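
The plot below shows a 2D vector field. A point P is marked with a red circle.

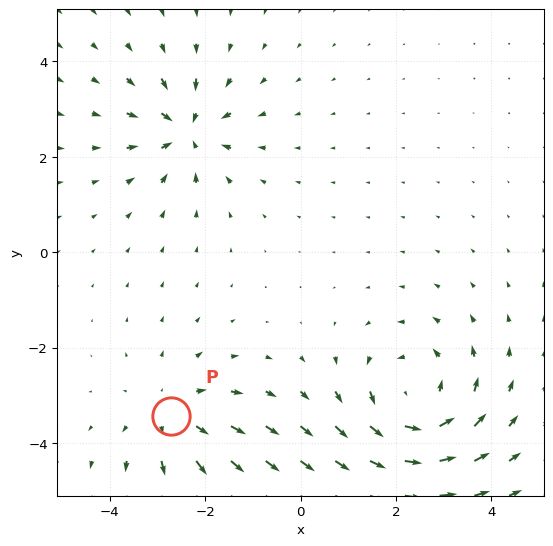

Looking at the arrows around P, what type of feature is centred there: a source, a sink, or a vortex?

At P (-2.7, -3.4) the arrows spread outward. Divergence about +3, curl ≈0 — positive divergence with near-zero curl is a source.

source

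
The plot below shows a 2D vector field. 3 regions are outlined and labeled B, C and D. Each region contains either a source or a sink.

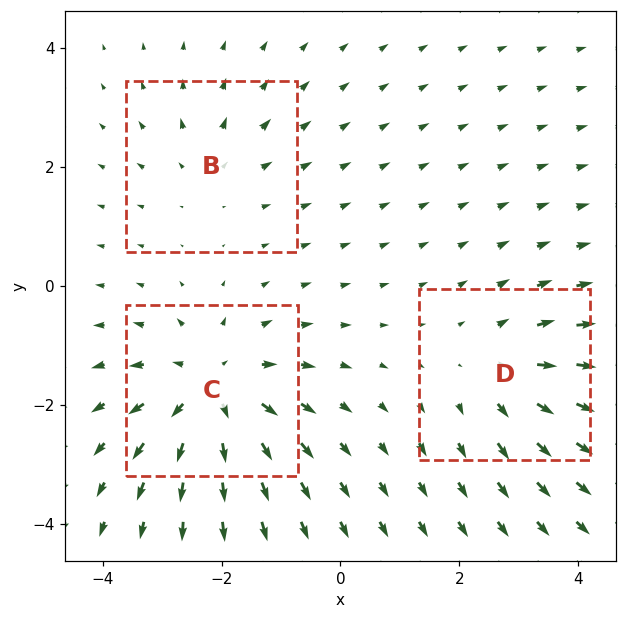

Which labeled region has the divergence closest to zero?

B

Divergence at each region's feature centre — B: about +2, C: about +5, D: about +3. Region B is closest to zero.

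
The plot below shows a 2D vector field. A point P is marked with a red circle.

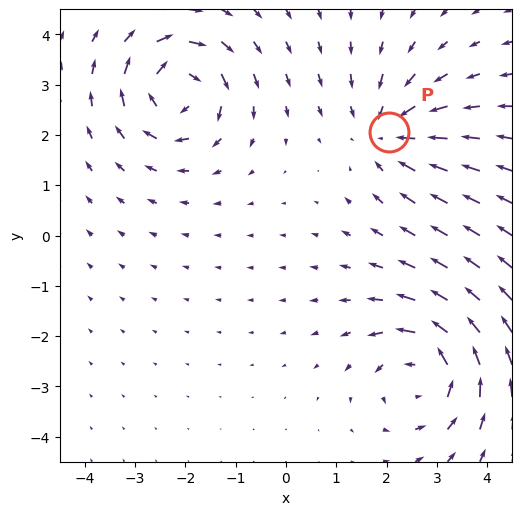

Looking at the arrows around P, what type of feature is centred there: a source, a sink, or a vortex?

At P (2.0, 2.1) the arrows converge inward. Divergence about -4, curl ≈0 — negative divergence with near-zero curl is a sink.

sink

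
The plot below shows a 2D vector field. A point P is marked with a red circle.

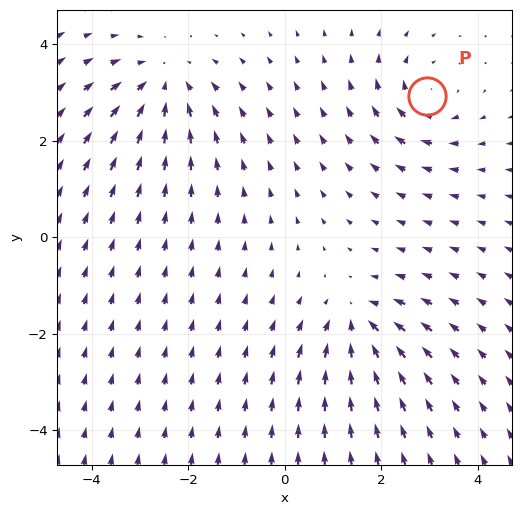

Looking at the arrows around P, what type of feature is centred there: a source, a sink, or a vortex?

At P (2.9, 2.9) the arrows circulate clockwise. Divergence ≈0, curl about -3 — near-zero divergence with nonzero curl is a vortex.

vortex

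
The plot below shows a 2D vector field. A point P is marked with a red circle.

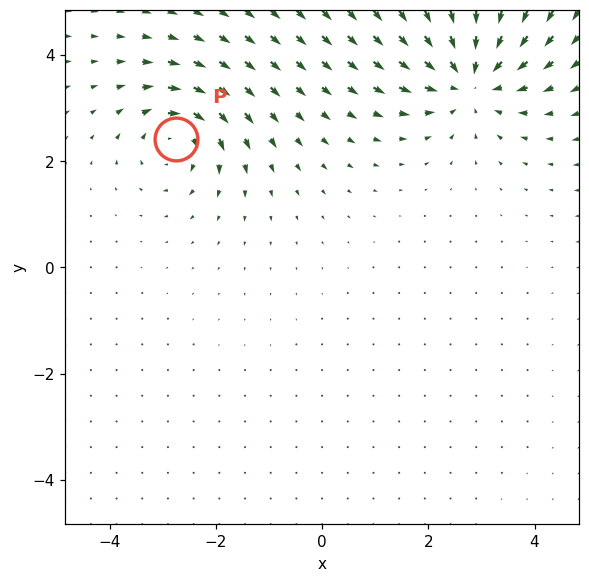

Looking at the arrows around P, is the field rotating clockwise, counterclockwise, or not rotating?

clockwise

Near P at (-2.7, 2.4) the arrows circulate clockwise. The curl (z-component) there is about -4; negative curl means clockwise rotation.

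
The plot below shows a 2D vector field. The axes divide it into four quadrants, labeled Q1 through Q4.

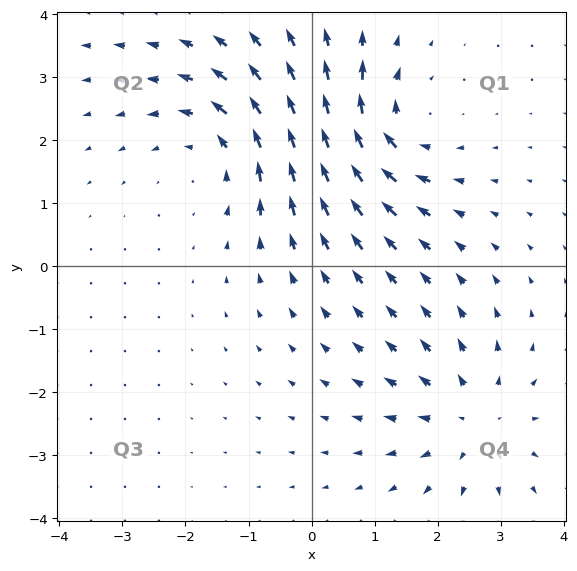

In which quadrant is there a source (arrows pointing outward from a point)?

Q4

The source sits at approximately (2.6, -2.4), which lies in quadrant Q4. The divergence there is about +4, positive as expected for a source.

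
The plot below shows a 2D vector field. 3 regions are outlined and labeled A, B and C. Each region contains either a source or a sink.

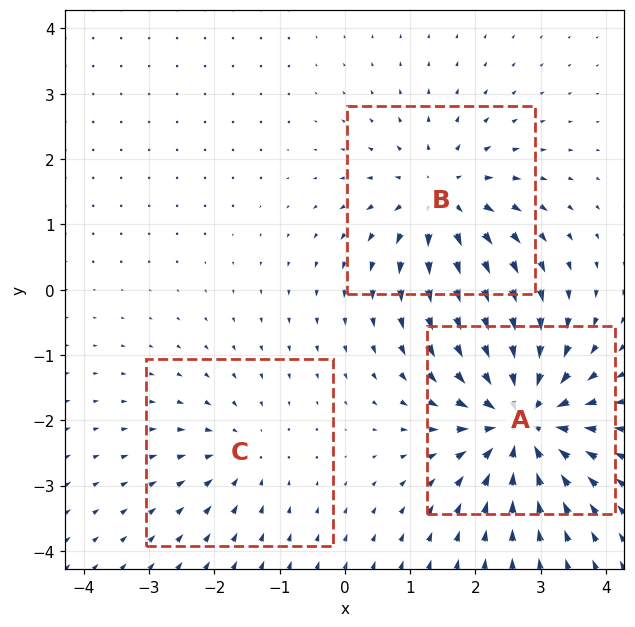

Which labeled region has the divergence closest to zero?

C

Divergence at each region's feature centre — A: about -6, B: about +4, C: about -2. Region C is closest to zero.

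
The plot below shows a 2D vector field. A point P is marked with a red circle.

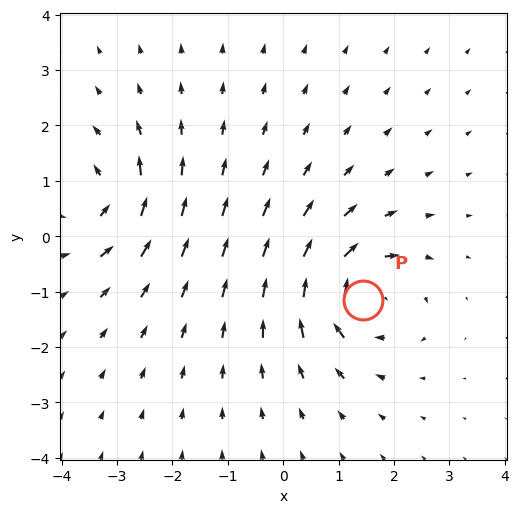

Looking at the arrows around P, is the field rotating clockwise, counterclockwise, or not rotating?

clockwise

Near P at (1.4, -1.1) the arrows circulate clockwise. The curl (z-component) there is about -7; negative curl means clockwise rotation.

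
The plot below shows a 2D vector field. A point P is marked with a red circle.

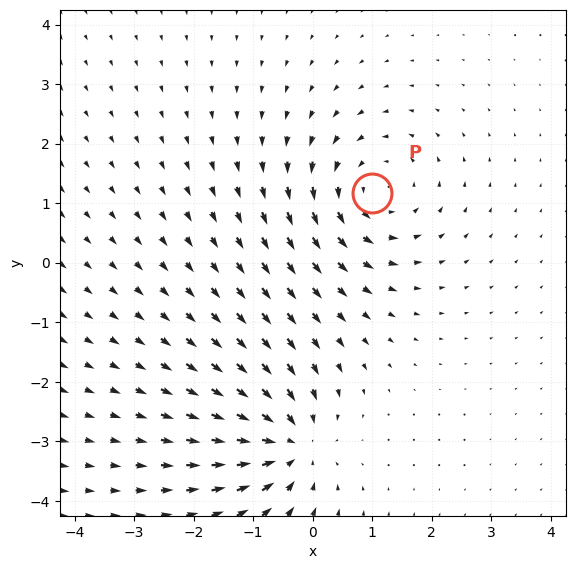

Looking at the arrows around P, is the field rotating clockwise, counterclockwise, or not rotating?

counterclockwise

Near P at (1.0, 1.2) the arrows circulate counterclockwise. The curl (z-component) there is about +3; positive curl means counterclockwise rotation.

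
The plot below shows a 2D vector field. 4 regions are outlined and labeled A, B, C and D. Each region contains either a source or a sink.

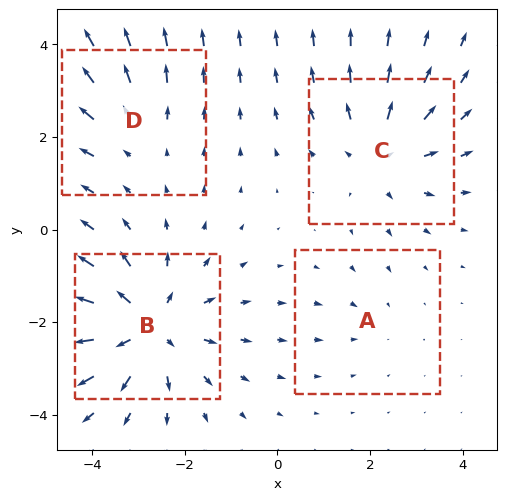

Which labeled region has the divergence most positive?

Divergence at each region's feature centre — A: about -2, B: about +6, C: about +4, D: about +3. Region B is most positive.

B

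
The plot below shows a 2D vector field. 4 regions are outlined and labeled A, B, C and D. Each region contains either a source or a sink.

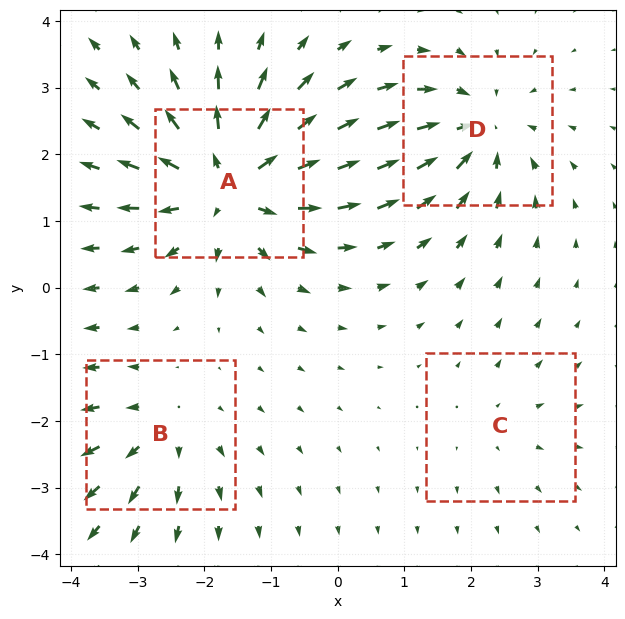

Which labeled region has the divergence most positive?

A

Divergence at each region's feature centre — A: about +8, B: about +4, C: about +2, D: about -5. Region A is most positive.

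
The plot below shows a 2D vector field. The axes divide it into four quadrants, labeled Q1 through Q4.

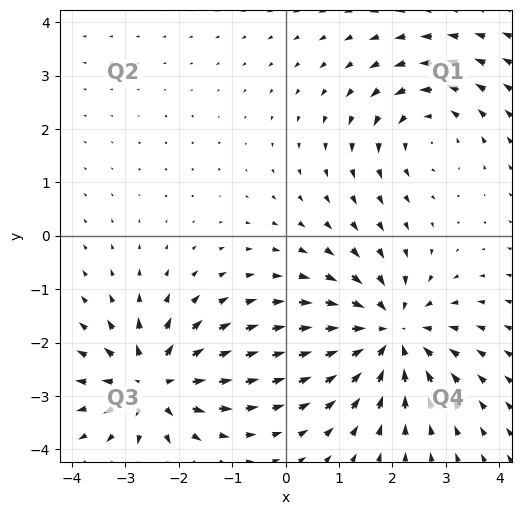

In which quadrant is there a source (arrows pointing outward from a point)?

Q3

The source sits at approximately (-2.5, -2.8), which lies in quadrant Q3. The divergence there is about +5, positive as expected for a source.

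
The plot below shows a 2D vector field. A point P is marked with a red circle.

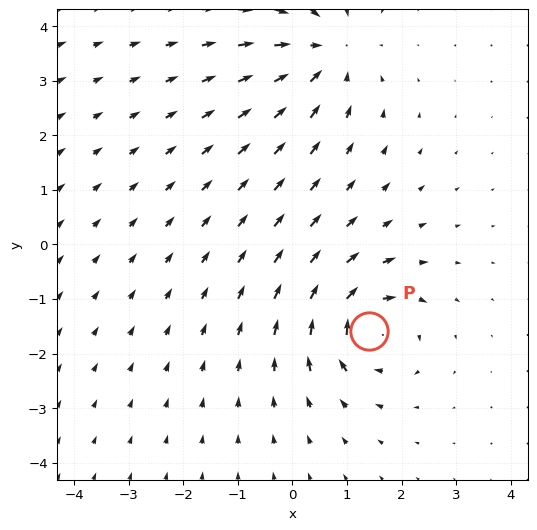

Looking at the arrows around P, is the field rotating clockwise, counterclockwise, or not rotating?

Near P at (1.4, -1.6) the arrows circulate clockwise. The curl (z-component) there is about -6; negative curl means clockwise rotation.

clockwise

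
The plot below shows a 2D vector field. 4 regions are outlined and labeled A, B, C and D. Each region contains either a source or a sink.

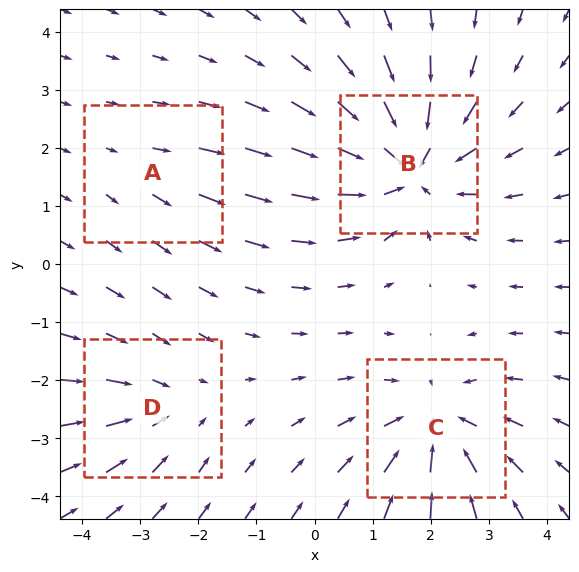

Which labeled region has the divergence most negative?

Divergence at each region's feature centre — A: about +2, B: about -7, C: about -5, D: about -3. Region B is most negative.

B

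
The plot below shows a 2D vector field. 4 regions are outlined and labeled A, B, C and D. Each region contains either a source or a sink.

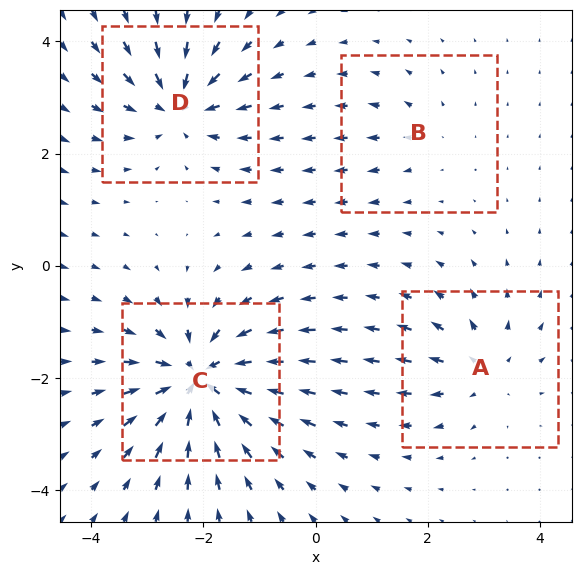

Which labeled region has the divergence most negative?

C

Divergence at each region's feature centre — A: about +4, B: about +2, C: about -8, D: about -6. Region C is most negative.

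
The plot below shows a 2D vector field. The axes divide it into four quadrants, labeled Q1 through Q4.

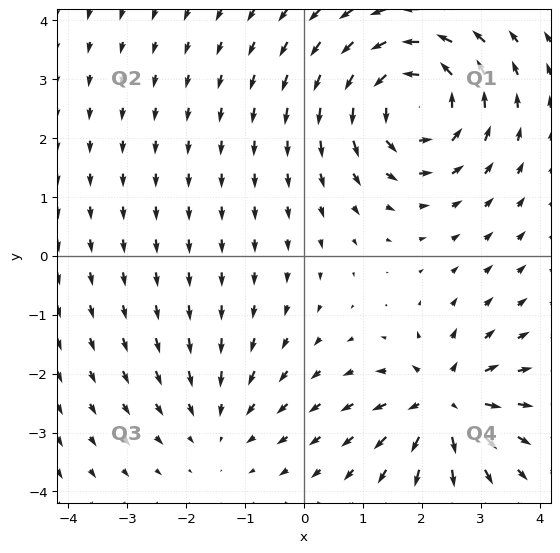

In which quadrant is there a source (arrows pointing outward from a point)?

Q4

The source sits at approximately (2.4, -2.5), which lies in quadrant Q4. The divergence there is about +5, positive as expected for a source.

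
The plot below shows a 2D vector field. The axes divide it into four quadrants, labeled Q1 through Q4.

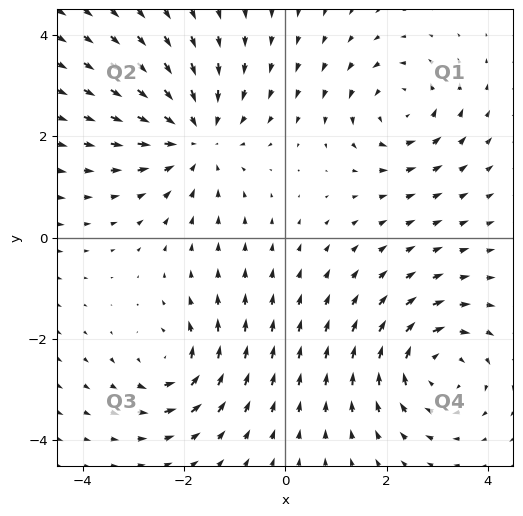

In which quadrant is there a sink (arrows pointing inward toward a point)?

The sink sits at approximately (-1.8, 2.0), which lies in quadrant Q2. The divergence there is about -4, negative as expected for a sink.

Q2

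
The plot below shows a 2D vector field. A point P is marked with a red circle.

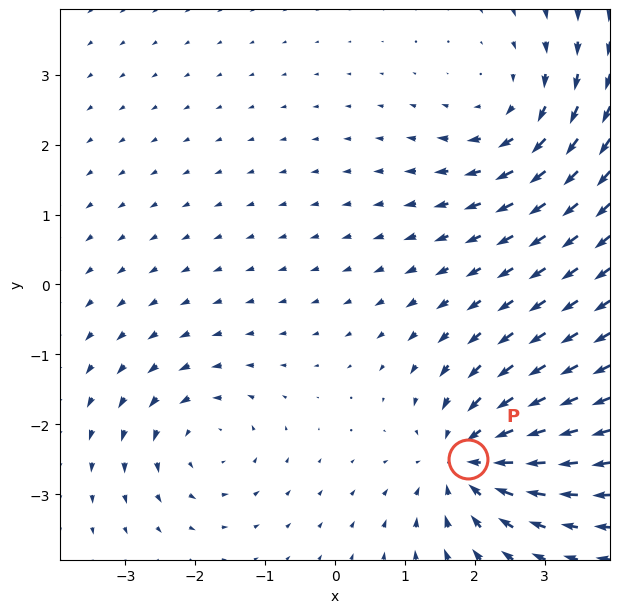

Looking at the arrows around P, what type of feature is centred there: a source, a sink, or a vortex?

At P (1.9, -2.5) the arrows converge inward. Divergence about -6, curl ≈0 — negative divergence with near-zero curl is a sink.

sink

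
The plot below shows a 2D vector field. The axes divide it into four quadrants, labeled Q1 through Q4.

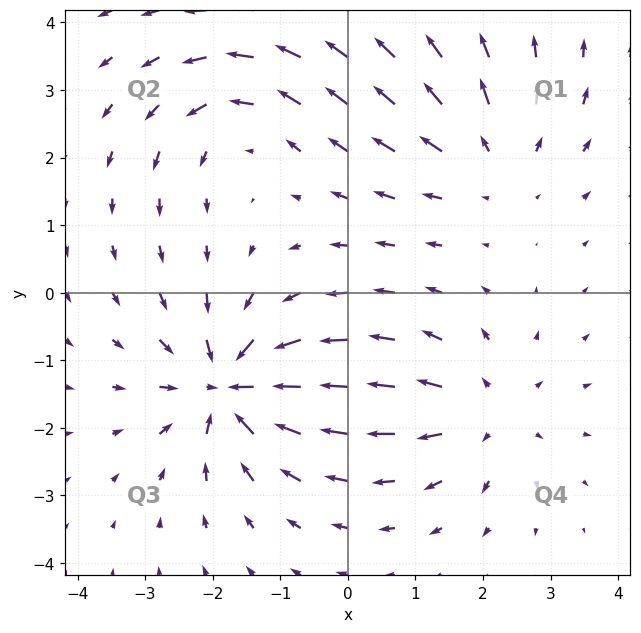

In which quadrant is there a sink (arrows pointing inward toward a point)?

Q3

The sink sits at approximately (-1.7, -1.4), which lies in quadrant Q3. The divergence there is about -6, negative as expected for a sink.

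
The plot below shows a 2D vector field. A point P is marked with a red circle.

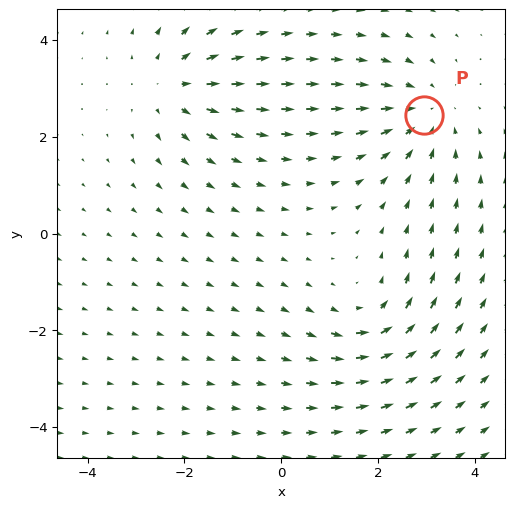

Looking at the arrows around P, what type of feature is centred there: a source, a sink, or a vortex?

At P (3.0, 2.5) the arrows converge inward. Divergence about -2, curl ≈0 — negative divergence with near-zero curl is a sink.

sink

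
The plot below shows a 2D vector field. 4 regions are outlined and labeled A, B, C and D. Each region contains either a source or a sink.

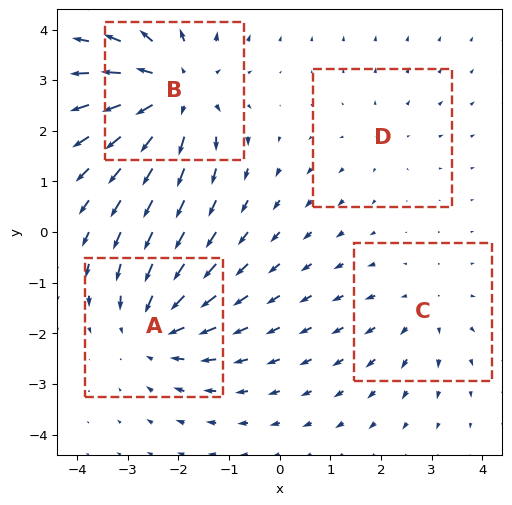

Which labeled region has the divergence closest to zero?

Divergence at each region's feature centre — A: about -4, B: about +6, C: about +3, D: about +2. Region D is closest to zero.

D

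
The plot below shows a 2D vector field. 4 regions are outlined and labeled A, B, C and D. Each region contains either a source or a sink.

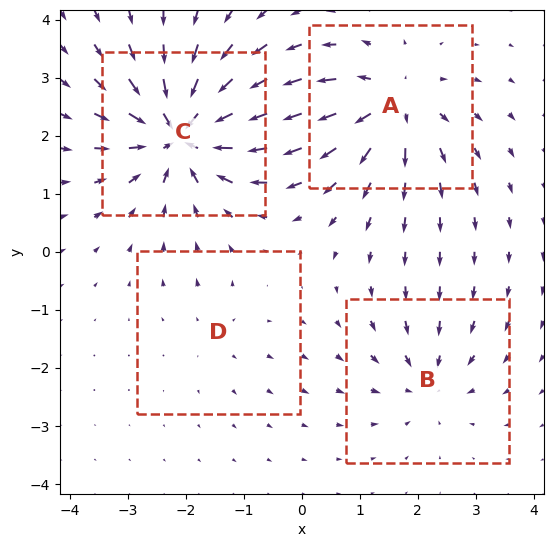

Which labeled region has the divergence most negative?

Divergence at each region's feature centre — A: about +6, B: about -4, C: about -8, D: about +2. Region C is most negative.

C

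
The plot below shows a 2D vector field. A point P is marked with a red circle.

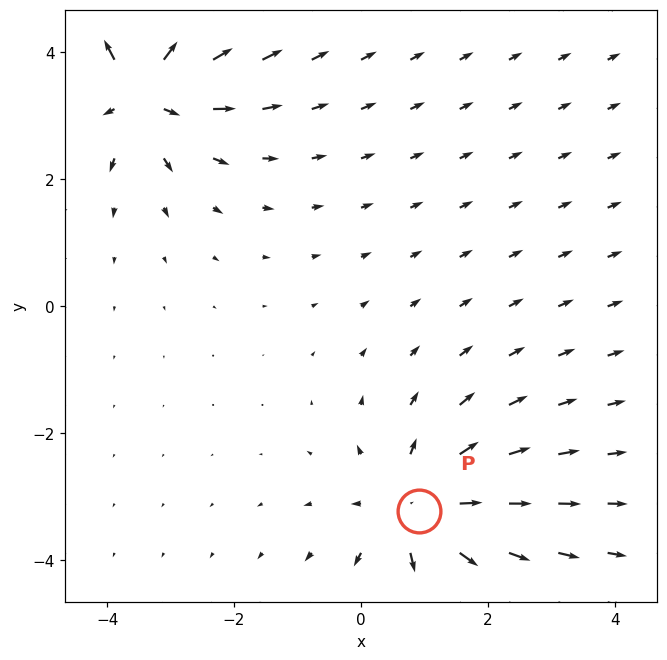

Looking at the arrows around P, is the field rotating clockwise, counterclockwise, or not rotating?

Near P at (0.9, -3.2) the arrows show no circulation. The curl there is ≈0.

not rotating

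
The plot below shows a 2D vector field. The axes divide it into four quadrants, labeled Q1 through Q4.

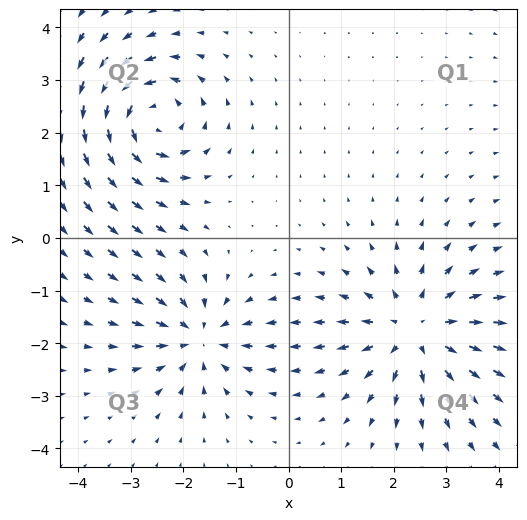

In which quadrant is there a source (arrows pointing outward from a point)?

The source sits at approximately (2.4, -1.8), which lies in quadrant Q4. The divergence there is about +4, positive as expected for a source.

Q4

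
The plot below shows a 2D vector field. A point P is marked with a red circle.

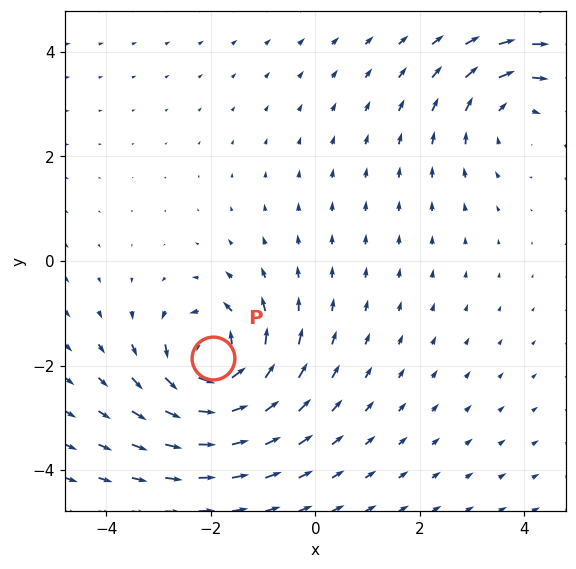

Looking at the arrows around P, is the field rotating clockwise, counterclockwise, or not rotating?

Near P at (-2.0, -1.9) the arrows circulate counterclockwise. The curl (z-component) there is about +5; positive curl means counterclockwise rotation.

counterclockwise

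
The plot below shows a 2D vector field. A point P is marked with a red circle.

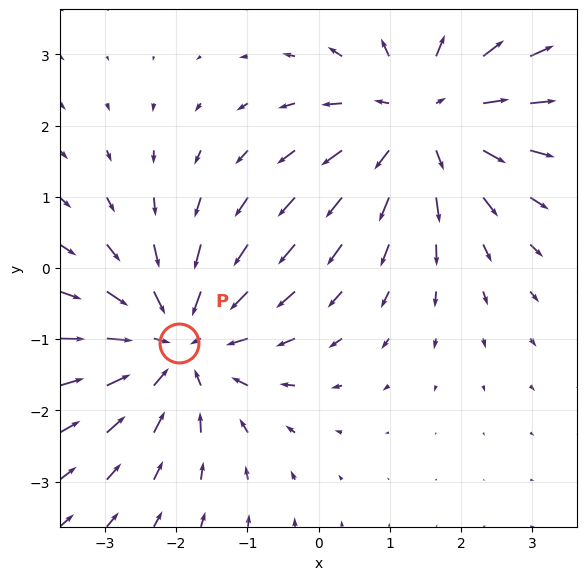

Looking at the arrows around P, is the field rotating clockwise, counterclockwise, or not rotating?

not rotating

Near P at (-2.0, -1.1) the arrows show no circulation. The curl there is ≈0.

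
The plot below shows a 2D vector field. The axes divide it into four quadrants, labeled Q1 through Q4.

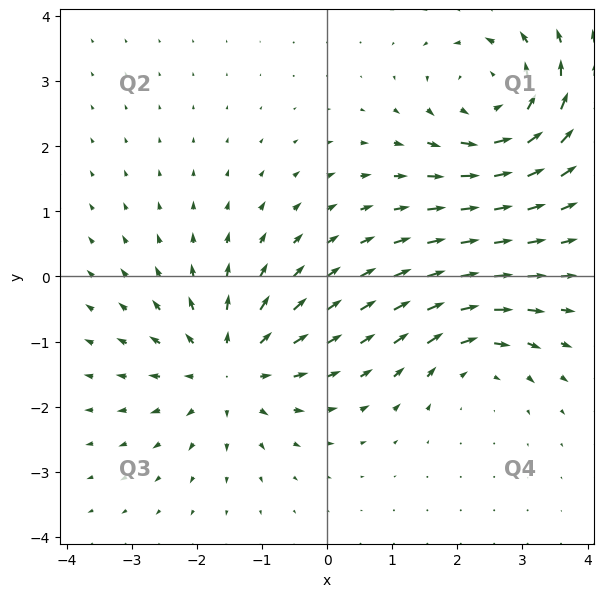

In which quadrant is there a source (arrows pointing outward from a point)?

Q3

The source sits at approximately (-1.5, -1.4), which lies in quadrant Q3. The divergence there is about +5, positive as expected for a source.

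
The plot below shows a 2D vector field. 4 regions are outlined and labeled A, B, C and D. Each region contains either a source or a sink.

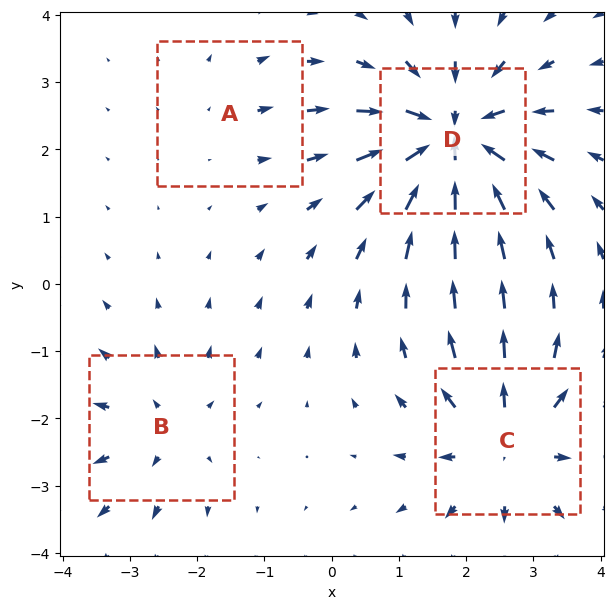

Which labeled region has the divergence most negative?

D

Divergence at each region's feature centre — A: about +2, B: about +4, C: about +6, D: about -8. Region D is most negative.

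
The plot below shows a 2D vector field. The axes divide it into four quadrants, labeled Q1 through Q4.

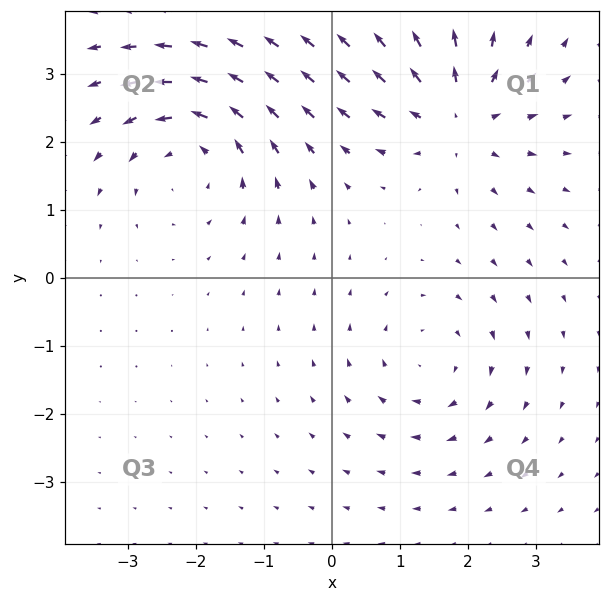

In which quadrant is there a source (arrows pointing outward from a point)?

The source sits at approximately (1.8, 2.4), which lies in quadrant Q1. The divergence there is about +5, positive as expected for a source.

Q1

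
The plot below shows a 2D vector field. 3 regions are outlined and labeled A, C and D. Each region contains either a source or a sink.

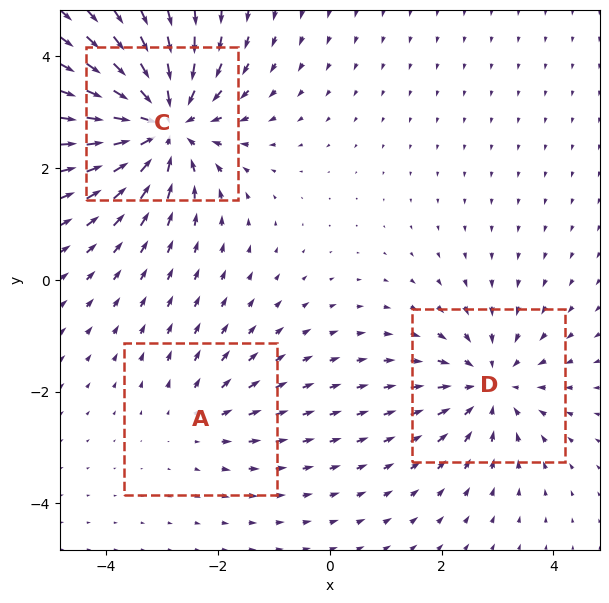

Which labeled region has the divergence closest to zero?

A

Divergence at each region's feature centre — A: about +2, C: about -5, D: about -3. Region A is closest to zero.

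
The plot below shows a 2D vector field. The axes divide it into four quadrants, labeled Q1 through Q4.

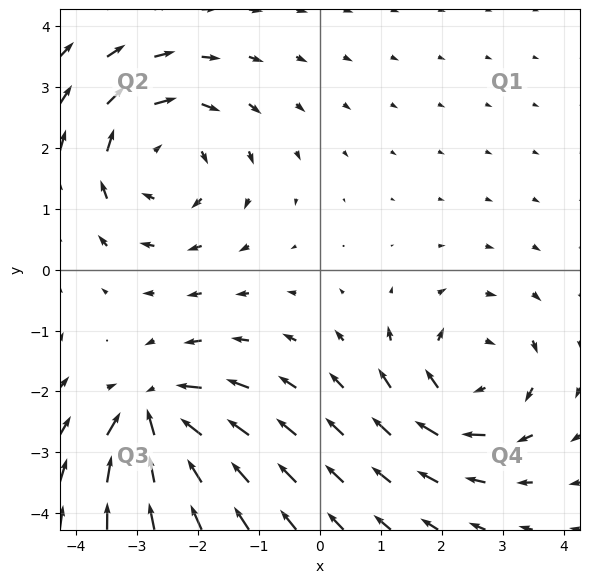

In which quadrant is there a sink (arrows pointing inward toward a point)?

The sink sits at approximately (-2.7, -2.4), which lies in quadrant Q3. The divergence there is about -6, negative as expected for a sink.

Q3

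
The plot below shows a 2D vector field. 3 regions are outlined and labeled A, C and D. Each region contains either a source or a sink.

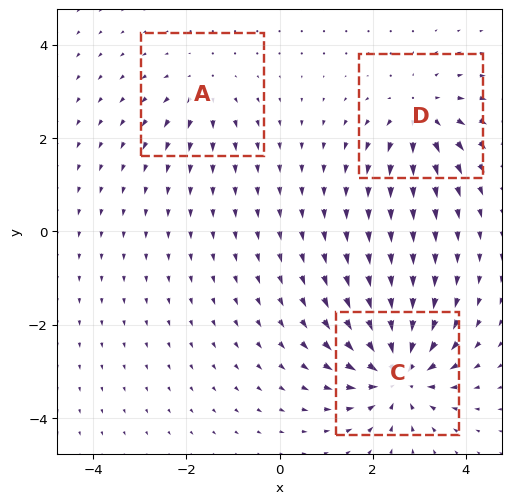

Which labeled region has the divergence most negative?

Divergence at each region's feature centre — A: about +2, C: about -5, D: about +4. Region C is most negative.

C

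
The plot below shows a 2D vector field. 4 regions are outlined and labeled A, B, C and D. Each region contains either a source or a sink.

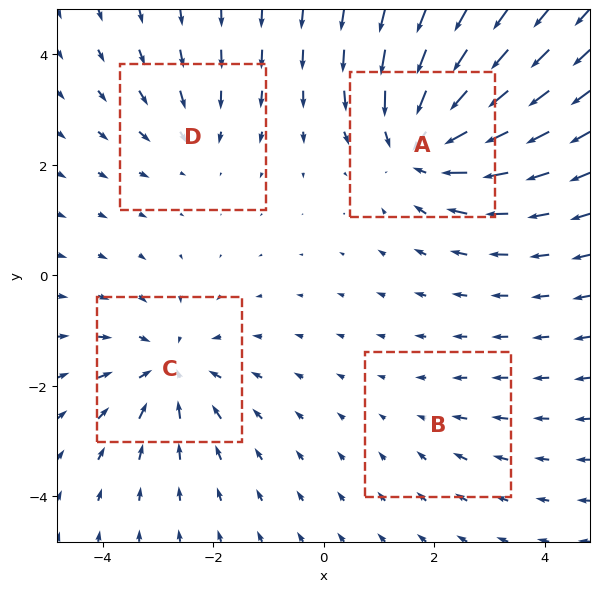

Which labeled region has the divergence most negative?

A

Divergence at each region's feature centre — A: about -7, B: about -2, C: about -5, D: about -3. Region A is most negative.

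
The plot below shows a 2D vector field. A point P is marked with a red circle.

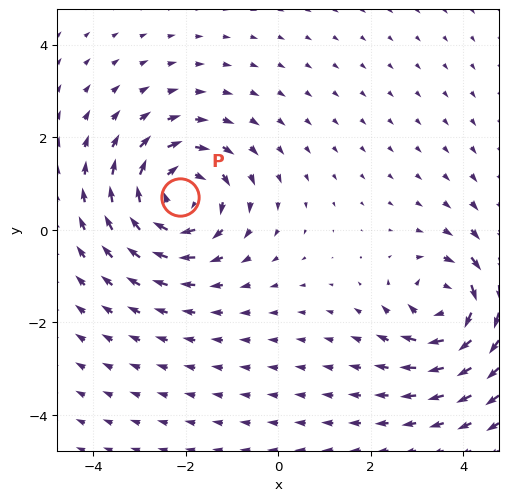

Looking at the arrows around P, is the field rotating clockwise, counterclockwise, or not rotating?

Near P at (-2.1, 0.7) the arrows circulate clockwise. The curl (z-component) there is about -5; negative curl means clockwise rotation.

clockwise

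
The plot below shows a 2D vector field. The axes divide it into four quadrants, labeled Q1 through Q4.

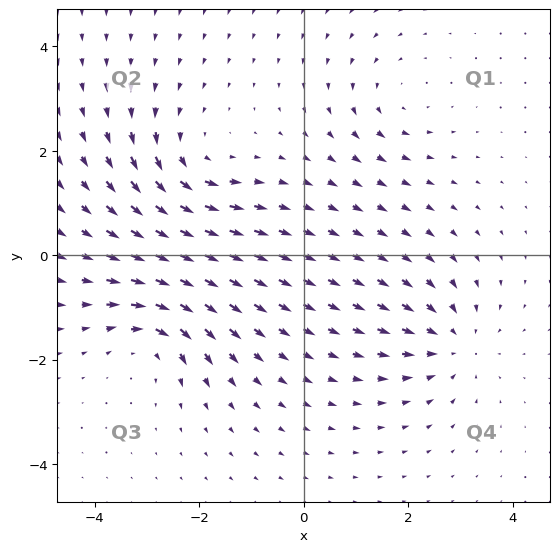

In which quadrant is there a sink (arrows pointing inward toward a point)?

The sink sits at approximately (2.8, -1.7), which lies in quadrant Q4. The divergence there is about -4, negative as expected for a sink.

Q4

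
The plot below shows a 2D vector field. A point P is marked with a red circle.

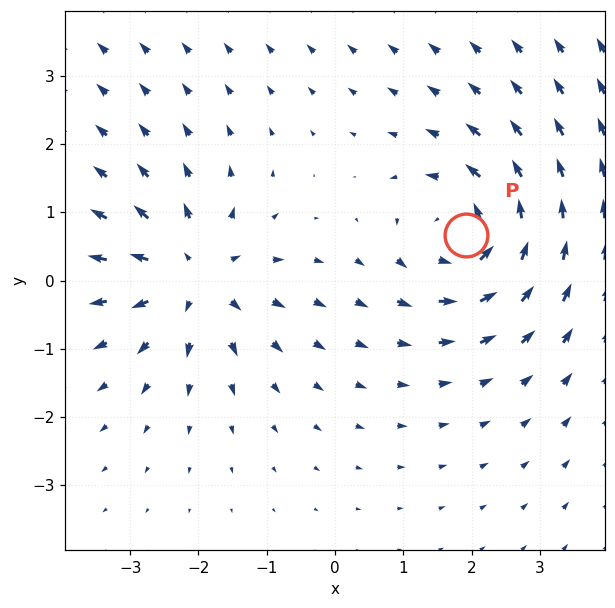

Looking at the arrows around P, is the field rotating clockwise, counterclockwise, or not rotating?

counterclockwise

Near P at (1.9, 0.7) the arrows circulate counterclockwise. The curl (z-component) there is about +5; positive curl means counterclockwise rotation.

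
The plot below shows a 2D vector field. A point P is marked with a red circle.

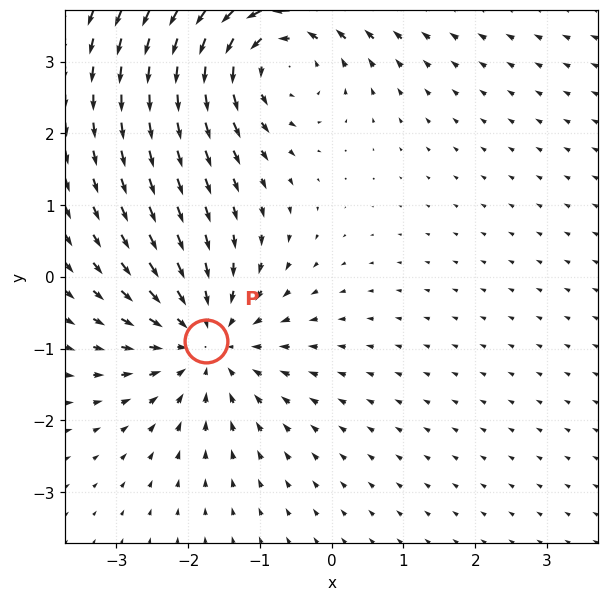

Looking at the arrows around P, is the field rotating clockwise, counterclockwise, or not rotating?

Near P at (-1.7, -0.9) the arrows show no circulation. The curl there is ≈0.

not rotating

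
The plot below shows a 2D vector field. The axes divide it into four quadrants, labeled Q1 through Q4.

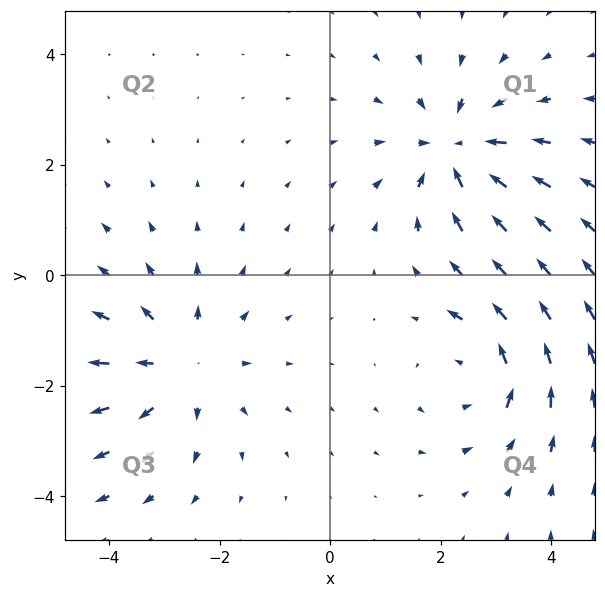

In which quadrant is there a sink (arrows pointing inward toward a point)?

Q1

The sink sits at approximately (2.3, 2.3), which lies in quadrant Q1. The divergence there is about -4, negative as expected for a sink.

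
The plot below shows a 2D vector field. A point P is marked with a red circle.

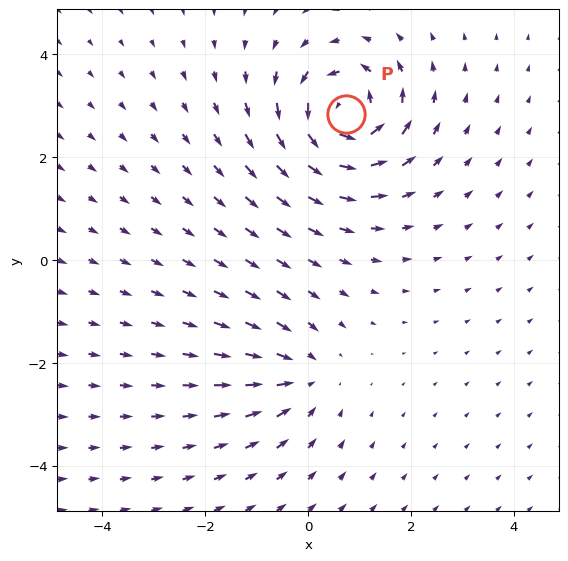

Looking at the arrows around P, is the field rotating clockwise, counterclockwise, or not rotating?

Near P at (0.7, 2.8) the arrows circulate counterclockwise. The curl (z-component) there is about +6; positive curl means counterclockwise rotation.

counterclockwise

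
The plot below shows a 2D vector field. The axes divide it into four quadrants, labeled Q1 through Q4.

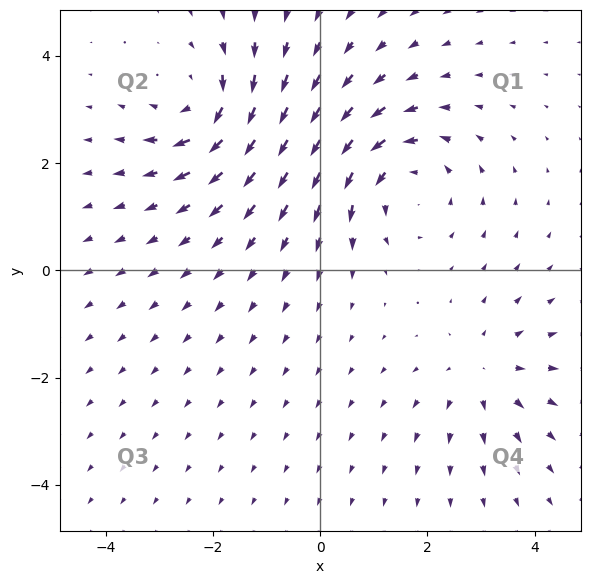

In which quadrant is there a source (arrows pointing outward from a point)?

The source sits at approximately (3.1, -1.9), which lies in quadrant Q4. The divergence there is about +3, positive as expected for a source.

Q4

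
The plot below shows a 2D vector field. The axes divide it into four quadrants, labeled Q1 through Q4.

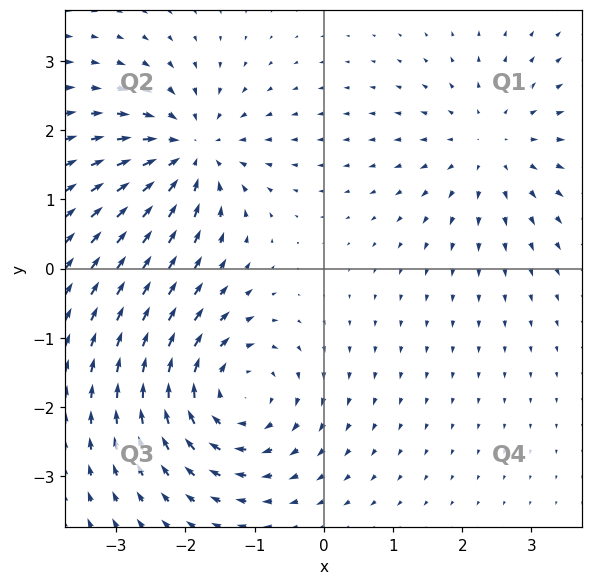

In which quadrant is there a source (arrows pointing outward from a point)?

The source sits at approximately (2.4, 1.8), which lies in quadrant Q1. The divergence there is about +3, positive as expected for a source.

Q1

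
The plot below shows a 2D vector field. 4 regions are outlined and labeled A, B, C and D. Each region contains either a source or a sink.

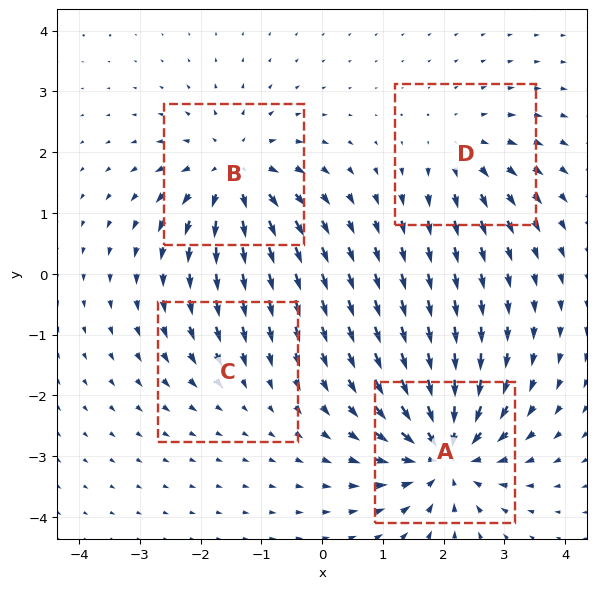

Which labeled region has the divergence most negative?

Divergence at each region's feature centre — A: about -8, B: about +6, C: about -2, D: about +4. Region A is most negative.

A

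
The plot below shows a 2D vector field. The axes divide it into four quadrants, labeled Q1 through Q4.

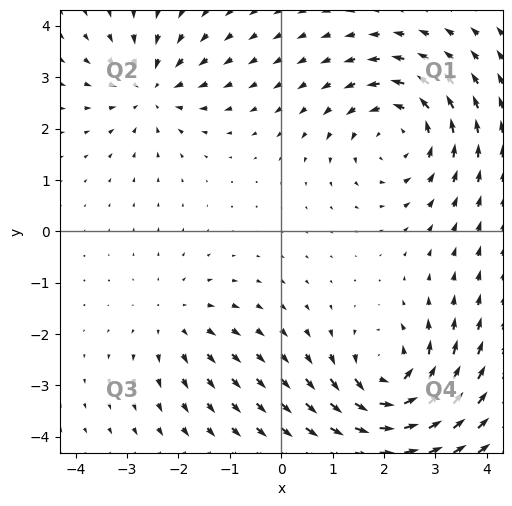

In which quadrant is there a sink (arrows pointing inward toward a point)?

Q2

The sink sits at approximately (-2.5, 2.8), which lies in quadrant Q2. The divergence there is about -4, negative as expected for a sink.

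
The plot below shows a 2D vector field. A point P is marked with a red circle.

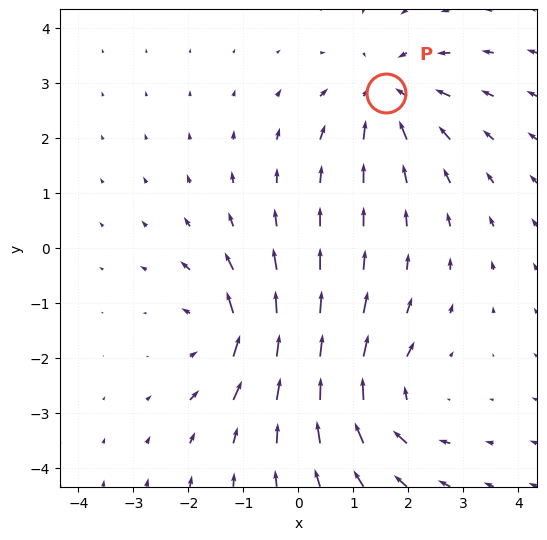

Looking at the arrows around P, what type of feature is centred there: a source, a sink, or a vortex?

At P (1.6, 2.8) the arrows converge inward. Divergence about -3, curl ≈0 — negative divergence with near-zero curl is a sink.

sink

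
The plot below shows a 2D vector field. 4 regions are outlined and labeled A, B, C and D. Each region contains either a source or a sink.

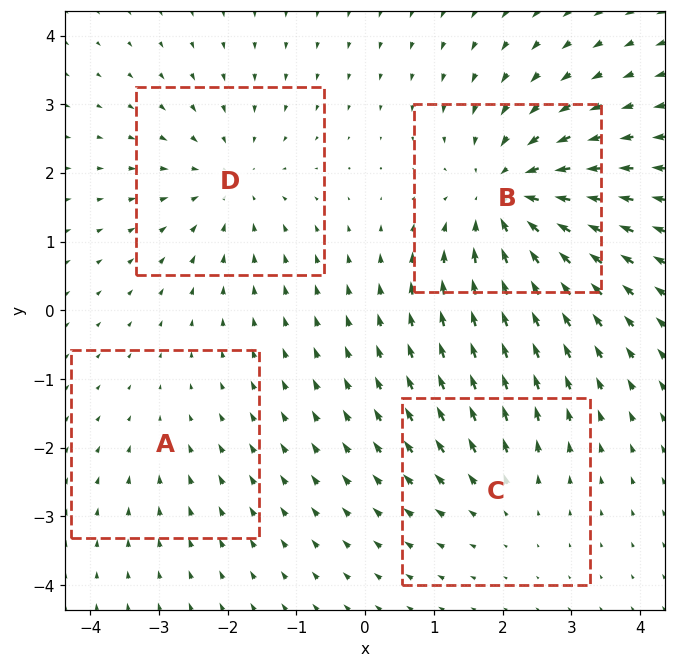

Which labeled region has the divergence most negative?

Divergence at each region's feature centre — A: about -2, B: about -6, C: about +3, D: about -4. Region B is most negative.

B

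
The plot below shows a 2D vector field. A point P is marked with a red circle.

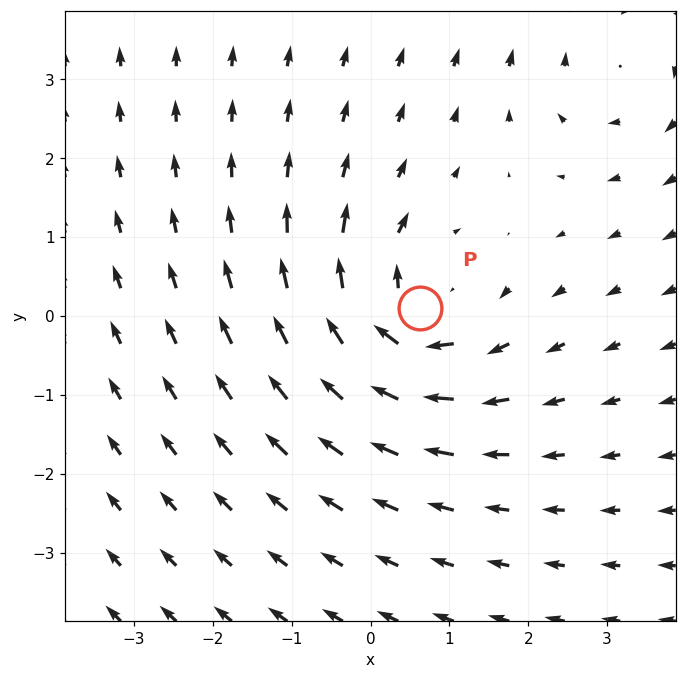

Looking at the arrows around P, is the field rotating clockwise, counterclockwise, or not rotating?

Near P at (0.6, 0.1) the arrows circulate clockwise. The curl (z-component) there is about -5; negative curl means clockwise rotation.

clockwise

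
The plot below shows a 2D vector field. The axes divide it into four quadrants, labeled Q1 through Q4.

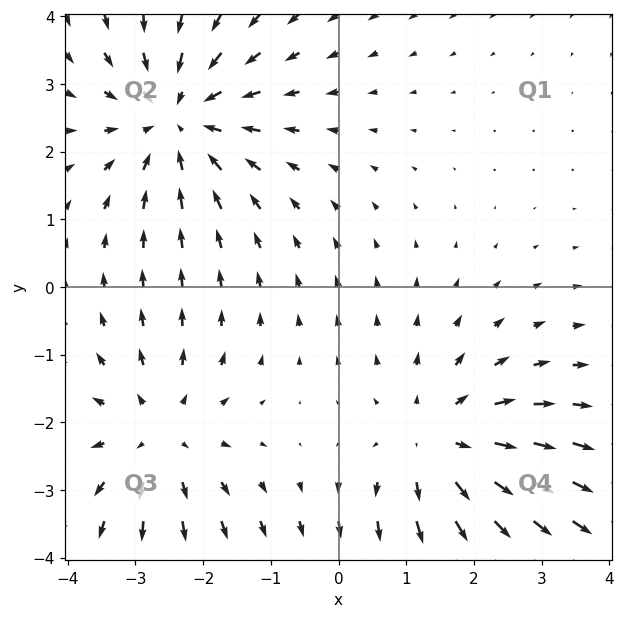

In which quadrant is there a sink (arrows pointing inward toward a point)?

The sink sits at approximately (-2.4, 2.5), which lies in quadrant Q2. The divergence there is about -3, negative as expected for a sink.

Q2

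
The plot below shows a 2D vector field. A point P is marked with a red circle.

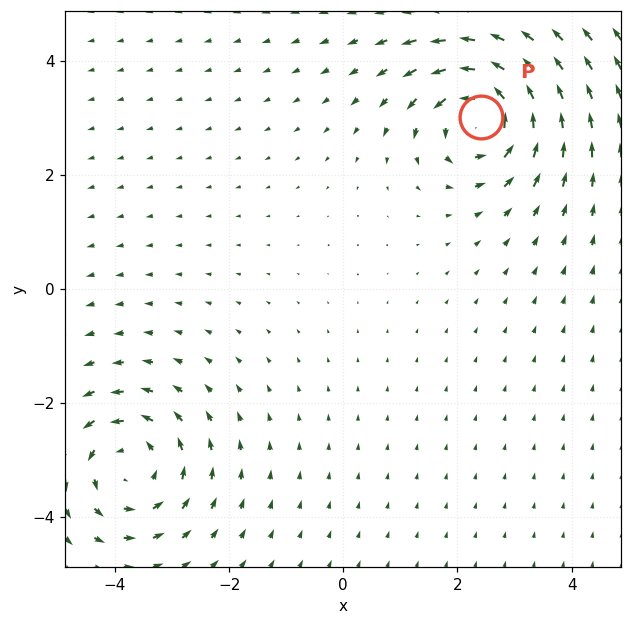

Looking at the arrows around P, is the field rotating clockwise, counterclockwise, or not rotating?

Near P at (2.4, 3.0) the arrows circulate counterclockwise. The curl (z-component) there is about +6; positive curl means counterclockwise rotation.

counterclockwise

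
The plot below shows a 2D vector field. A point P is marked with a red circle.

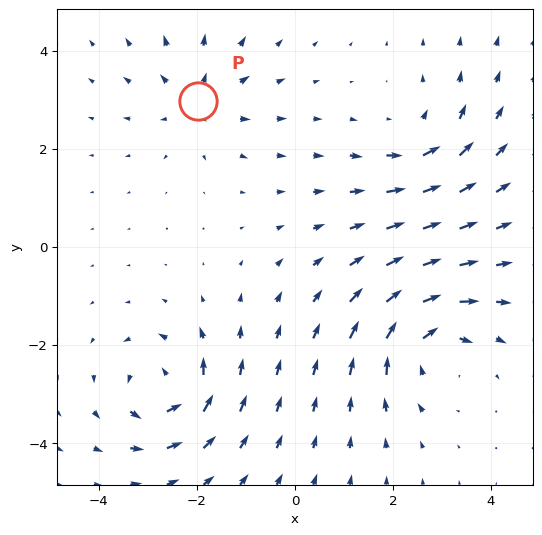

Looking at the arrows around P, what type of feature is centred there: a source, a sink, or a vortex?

source

At P (-2.0, 3.0) the arrows spread outward. Divergence about +3, curl ≈0 — positive divergence with near-zero curl is a source.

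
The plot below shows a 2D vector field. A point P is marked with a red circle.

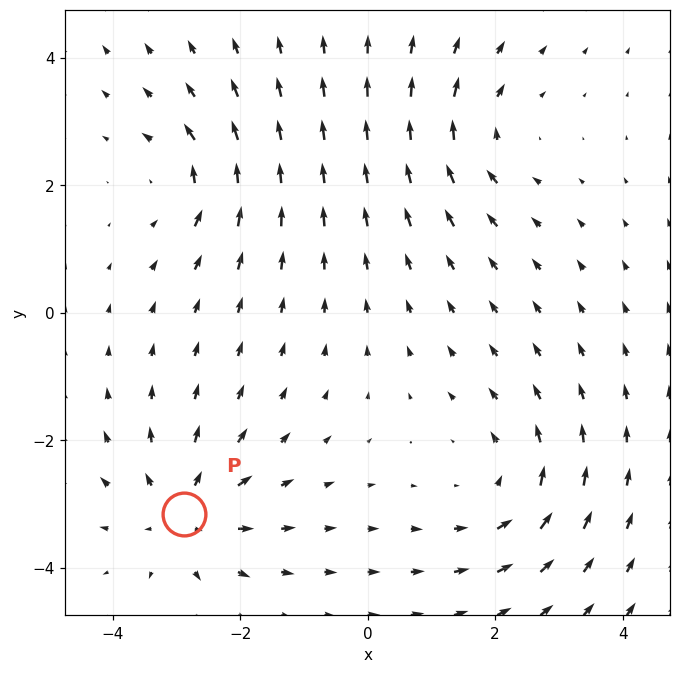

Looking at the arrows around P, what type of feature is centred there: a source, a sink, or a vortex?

source

At P (-2.9, -3.2) the arrows spread outward. Divergence about +5, curl ≈0 — positive divergence with near-zero curl is a source.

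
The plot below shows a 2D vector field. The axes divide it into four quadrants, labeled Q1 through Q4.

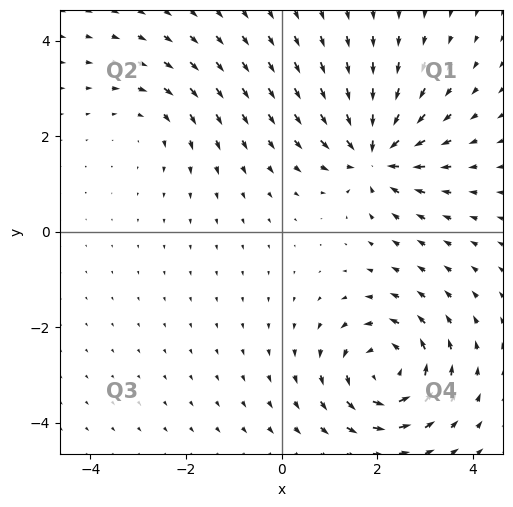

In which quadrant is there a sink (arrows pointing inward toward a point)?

Q1

The sink sits at approximately (1.9, 1.6), which lies in quadrant Q1. The divergence there is about -5, negative as expected for a sink.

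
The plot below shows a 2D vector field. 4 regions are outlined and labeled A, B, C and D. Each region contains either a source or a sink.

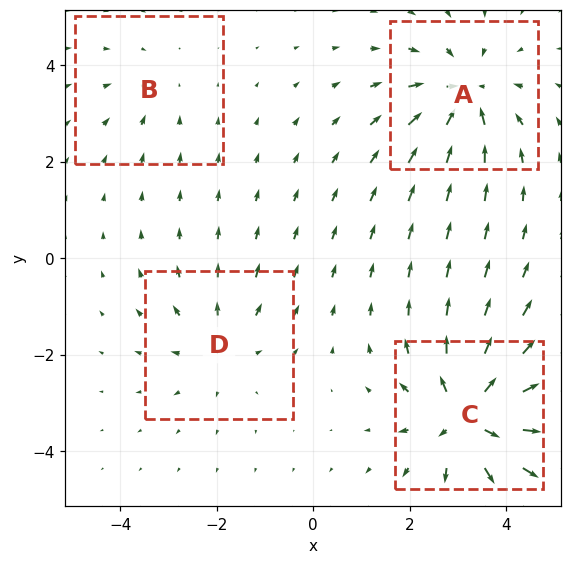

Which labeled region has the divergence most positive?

Divergence at each region's feature centre — A: about -5, B: about -2, C: about +7, D: about +3. Region C is most positive.

C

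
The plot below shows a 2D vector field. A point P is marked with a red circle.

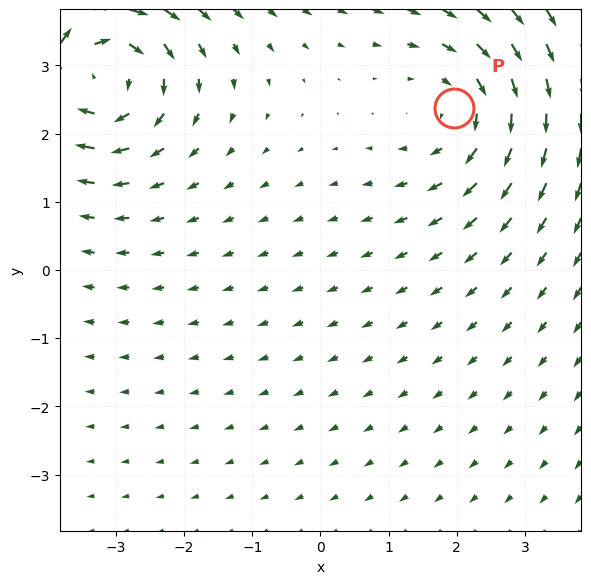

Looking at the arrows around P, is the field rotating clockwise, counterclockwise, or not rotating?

Near P at (2.0, 2.4) the arrows circulate clockwise. The curl (z-component) there is about -3; negative curl means clockwise rotation.

clockwise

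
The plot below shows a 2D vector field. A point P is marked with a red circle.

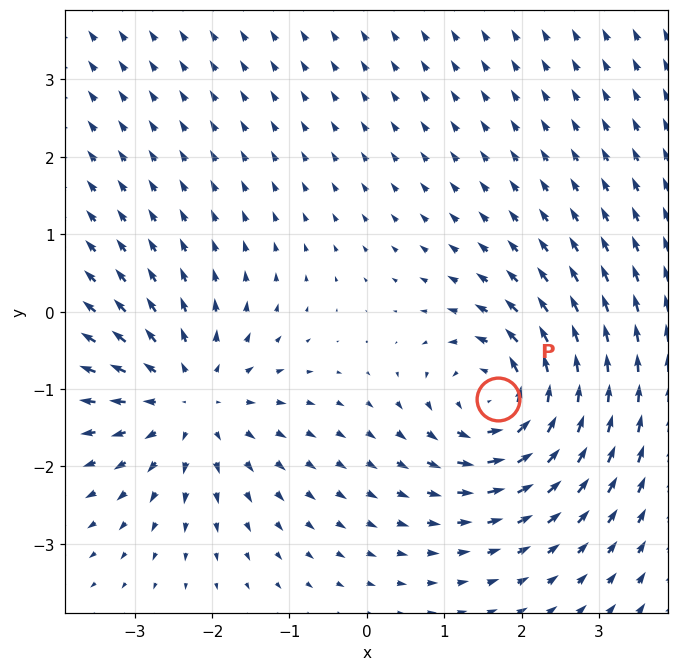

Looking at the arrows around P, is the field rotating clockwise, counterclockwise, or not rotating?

counterclockwise

Near P at (1.7, -1.1) the arrows circulate counterclockwise. The curl (z-component) there is about +5; positive curl means counterclockwise rotation.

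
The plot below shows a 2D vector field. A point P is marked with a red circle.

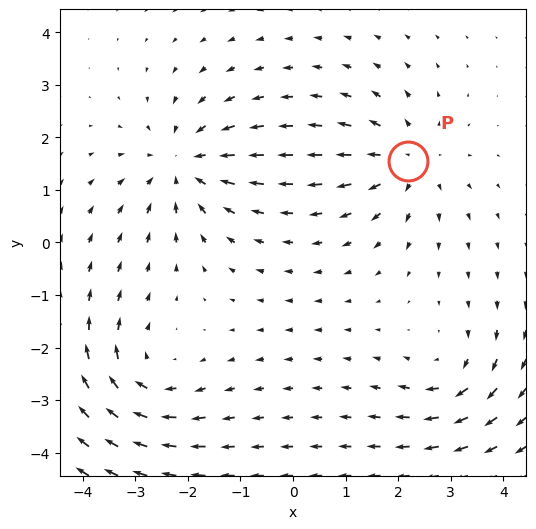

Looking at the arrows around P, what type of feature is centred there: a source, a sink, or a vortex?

At P (2.2, 1.6) the arrows spread outward. Divergence about +4, curl ≈0 — positive divergence with near-zero curl is a source.

source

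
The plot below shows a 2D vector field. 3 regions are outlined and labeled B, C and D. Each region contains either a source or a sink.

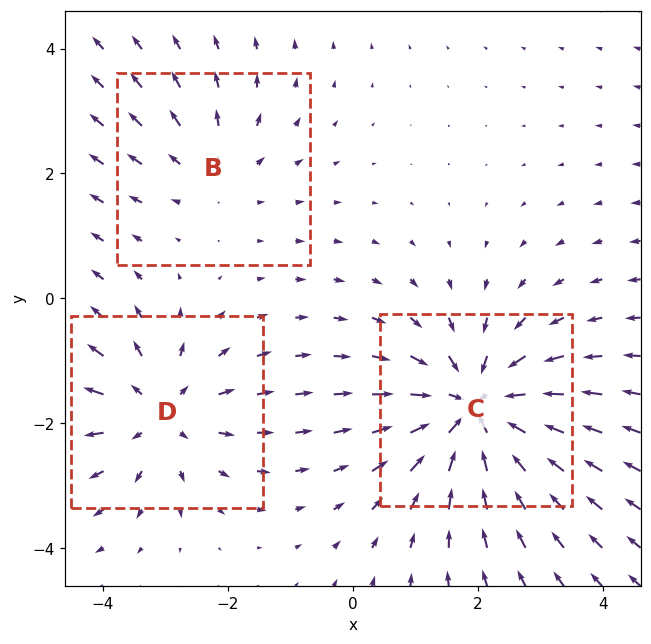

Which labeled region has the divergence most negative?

C

Divergence at each region's feature centre — B: about +2, C: about -5, D: about +3. Region C is most negative.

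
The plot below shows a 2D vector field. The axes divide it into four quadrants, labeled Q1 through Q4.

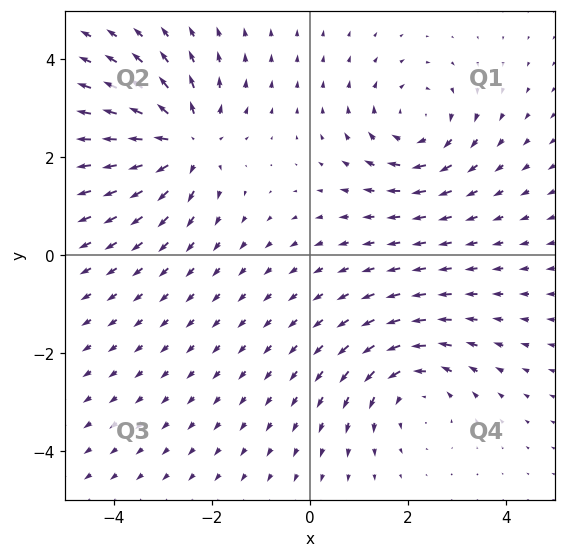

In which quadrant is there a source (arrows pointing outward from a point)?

The source sits at approximately (-2.5, 2.3), which lies in quadrant Q2. The divergence there is about +4, positive as expected for a source.

Q2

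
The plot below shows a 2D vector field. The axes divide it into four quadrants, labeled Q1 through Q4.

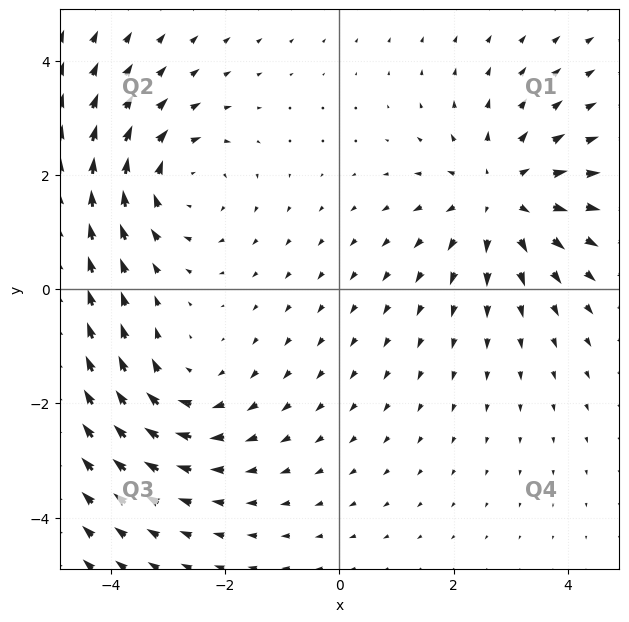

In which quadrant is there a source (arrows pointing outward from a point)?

The source sits at approximately (2.8, 1.6), which lies in quadrant Q1. The divergence there is about +4, positive as expected for a source.

Q1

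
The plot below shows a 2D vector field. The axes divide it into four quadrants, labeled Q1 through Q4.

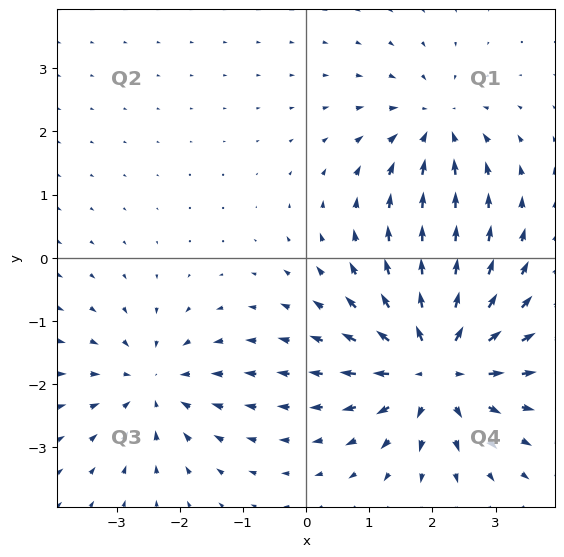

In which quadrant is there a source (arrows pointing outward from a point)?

Q4

The source sits at approximately (2.1, -1.7), which lies in quadrant Q4. The divergence there is about +5, positive as expected for a source.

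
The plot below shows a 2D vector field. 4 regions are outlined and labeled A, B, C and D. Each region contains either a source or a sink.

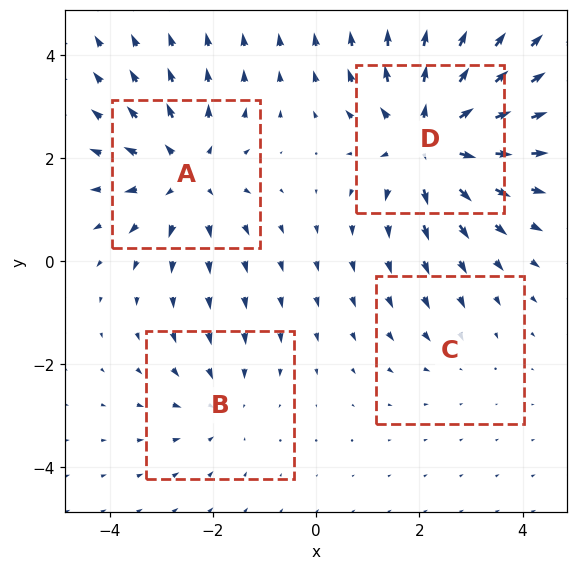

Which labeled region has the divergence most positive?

D

Divergence at each region's feature centre — A: about +5, B: about -3, C: about -2, D: about +6. Region D is most positive.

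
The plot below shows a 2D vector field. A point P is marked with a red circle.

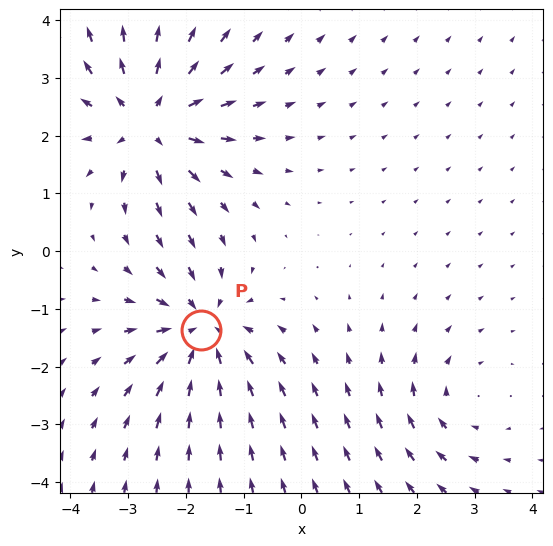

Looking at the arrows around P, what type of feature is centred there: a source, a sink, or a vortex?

At P (-1.7, -1.4) the arrows converge inward. Divergence about -5, curl ≈0 — negative divergence with near-zero curl is a sink.

sink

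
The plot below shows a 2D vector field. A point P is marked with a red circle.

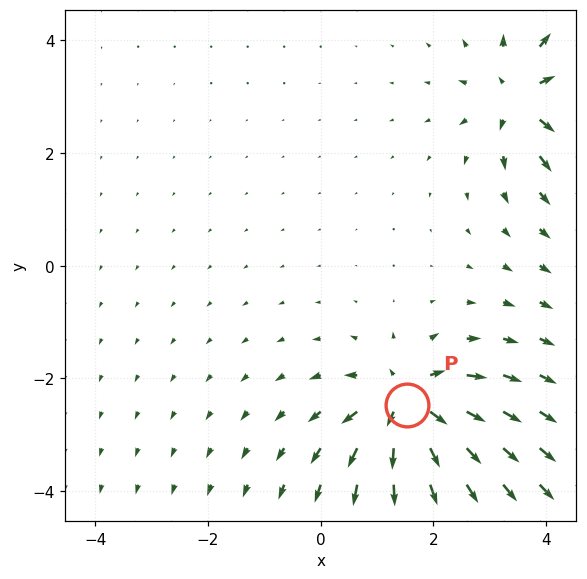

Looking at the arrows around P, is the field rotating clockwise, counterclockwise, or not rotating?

Near P at (1.5, -2.5) the arrows show no circulation. The curl there is ≈0.

not rotating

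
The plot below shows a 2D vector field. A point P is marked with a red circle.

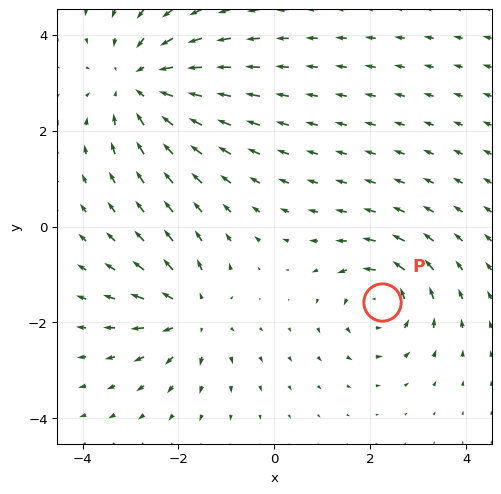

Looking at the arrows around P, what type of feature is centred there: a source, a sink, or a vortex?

At P (2.2, -1.6) the arrows circulate counterclockwise. Divergence ≈0, curl about +4 — near-zero divergence with nonzero curl is a vortex.

vortex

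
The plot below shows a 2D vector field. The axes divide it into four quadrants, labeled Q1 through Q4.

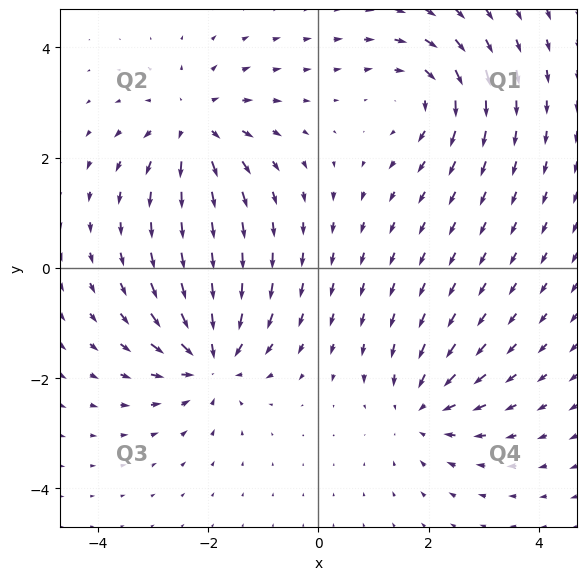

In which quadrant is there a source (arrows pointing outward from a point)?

The source sits at approximately (-2.3, 2.6), which lies in quadrant Q2. The divergence there is about +4, positive as expected for a source.

Q2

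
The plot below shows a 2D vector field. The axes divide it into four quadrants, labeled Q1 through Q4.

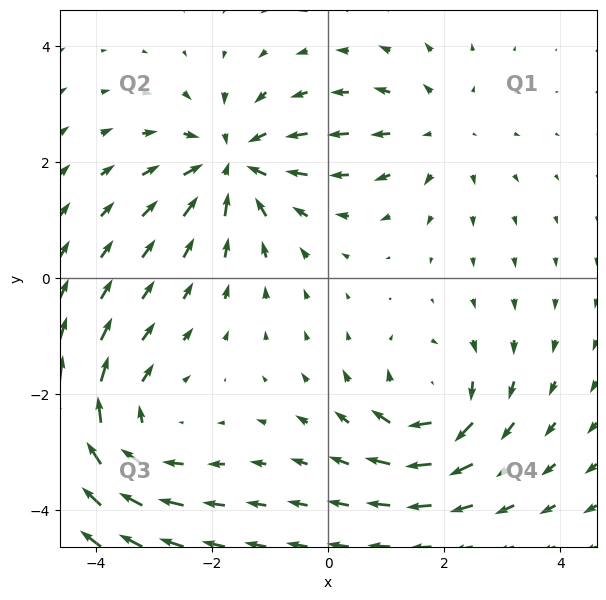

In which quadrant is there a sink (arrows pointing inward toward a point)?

The sink sits at approximately (-1.7, 2.0), which lies in quadrant Q2. The divergence there is about -5, negative as expected for a sink.

Q2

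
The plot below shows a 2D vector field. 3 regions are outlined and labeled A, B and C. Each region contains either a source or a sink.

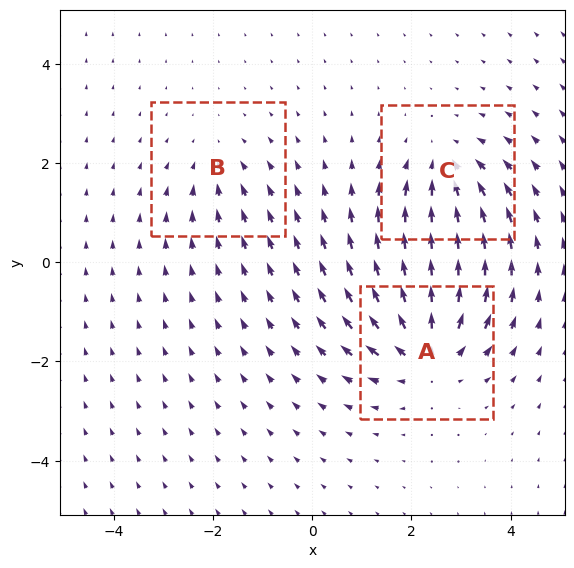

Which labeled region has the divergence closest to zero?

Divergence at each region's feature centre — A: about +5, B: about -2, C: about -4. Region B is closest to zero.

B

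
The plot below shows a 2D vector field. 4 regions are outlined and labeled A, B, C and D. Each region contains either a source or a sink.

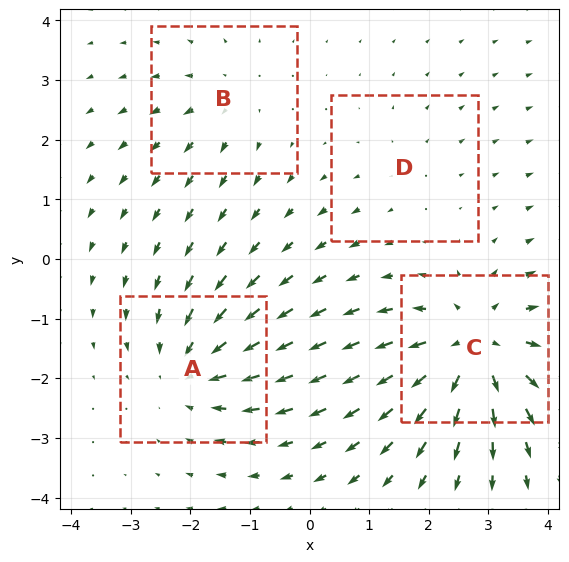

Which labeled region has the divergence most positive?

Divergence at each region's feature centre — A: about -5, B: about +3, C: about +7, D: about +2. Region C is most positive.

C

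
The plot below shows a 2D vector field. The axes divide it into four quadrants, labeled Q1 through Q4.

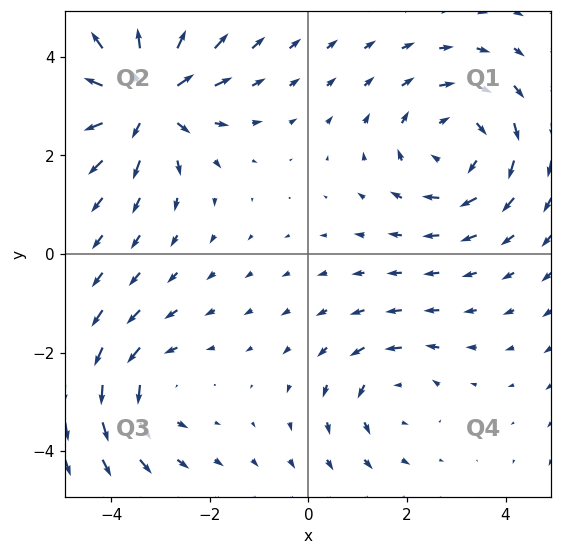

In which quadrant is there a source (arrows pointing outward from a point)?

The source sits at approximately (-3.3, 3.2), which lies in quadrant Q2. The divergence there is about +5, positive as expected for a source.

Q2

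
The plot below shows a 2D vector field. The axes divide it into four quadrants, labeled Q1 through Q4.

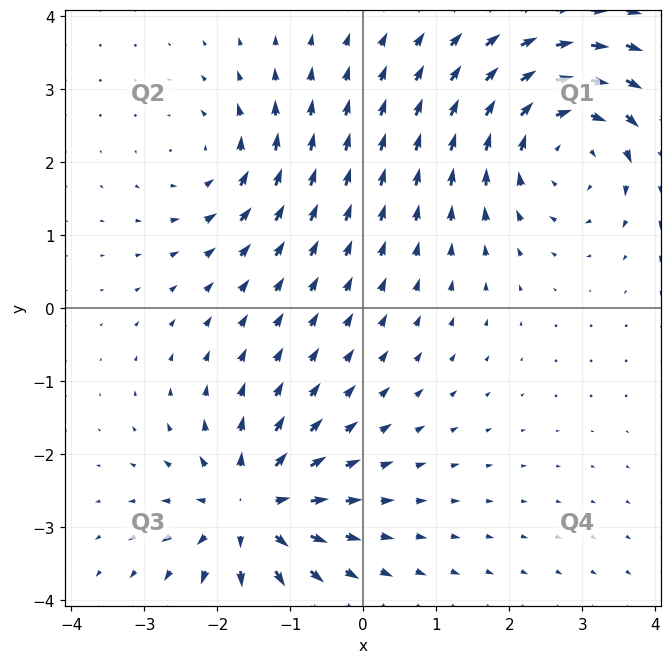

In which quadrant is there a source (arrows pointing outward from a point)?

The source sits at approximately (-1.5, -2.7), which lies in quadrant Q3. The divergence there is about +5, positive as expected for a source.

Q3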